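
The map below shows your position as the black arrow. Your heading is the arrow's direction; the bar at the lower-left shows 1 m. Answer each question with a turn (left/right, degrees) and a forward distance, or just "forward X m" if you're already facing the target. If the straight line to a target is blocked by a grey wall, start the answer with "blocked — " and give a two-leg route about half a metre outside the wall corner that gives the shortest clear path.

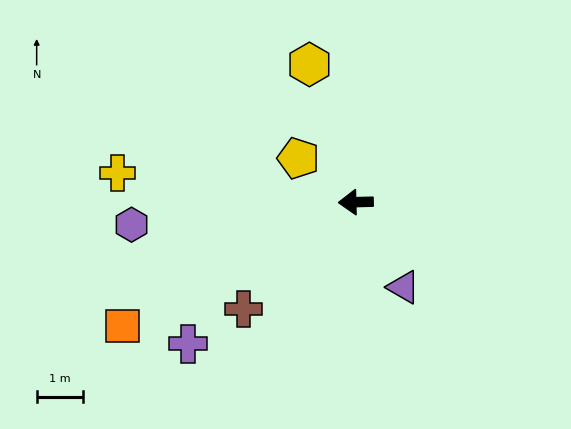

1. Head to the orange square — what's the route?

turn left 27°, forward 5.7 m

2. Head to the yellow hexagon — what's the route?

turn right 73°, forward 3.2 m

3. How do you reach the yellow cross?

turn right 9°, forward 5.2 m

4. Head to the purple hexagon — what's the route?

turn left 4°, forward 4.9 m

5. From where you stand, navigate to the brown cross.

turn left 42°, forward 3.4 m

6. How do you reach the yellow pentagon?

turn right 39°, forward 1.6 m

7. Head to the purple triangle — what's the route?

turn left 118°, forward 2.1 m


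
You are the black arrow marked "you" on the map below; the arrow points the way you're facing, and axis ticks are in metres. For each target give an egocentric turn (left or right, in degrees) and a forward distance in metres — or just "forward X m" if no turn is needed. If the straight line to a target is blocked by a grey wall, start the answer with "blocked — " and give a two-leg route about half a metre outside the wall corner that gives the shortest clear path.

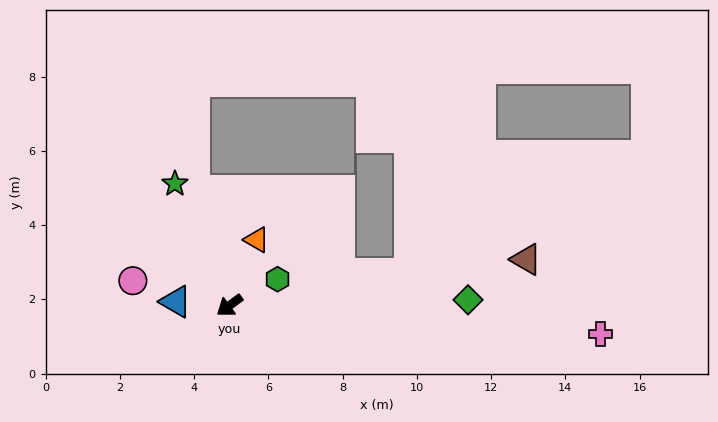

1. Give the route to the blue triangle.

turn right 40°, forward 1.5 m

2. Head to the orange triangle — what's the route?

turn right 149°, forward 1.9 m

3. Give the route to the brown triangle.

turn left 152°, forward 8.1 m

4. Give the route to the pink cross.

turn left 139°, forward 10.0 m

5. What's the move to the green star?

turn right 102°, forward 3.6 m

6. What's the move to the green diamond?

turn left 145°, forward 6.4 m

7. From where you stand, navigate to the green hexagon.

turn left 172°, forward 1.5 m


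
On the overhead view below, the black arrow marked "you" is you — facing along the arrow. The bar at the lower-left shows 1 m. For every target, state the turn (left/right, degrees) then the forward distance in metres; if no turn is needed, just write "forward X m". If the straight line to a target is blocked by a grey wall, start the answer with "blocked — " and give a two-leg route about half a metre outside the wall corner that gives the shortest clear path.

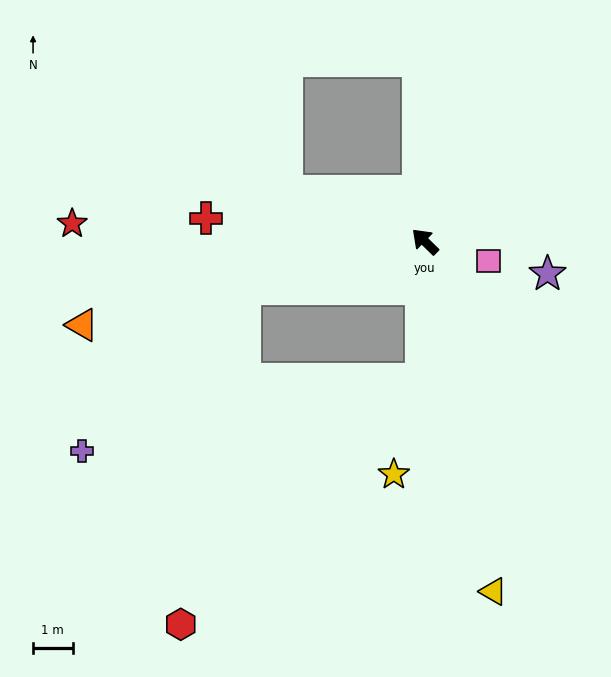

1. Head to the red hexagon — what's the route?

blocked — turn left 133°, forward 3.5 m, then turn right 43°, forward 8.7 m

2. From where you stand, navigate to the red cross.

turn left 38°, forward 5.6 m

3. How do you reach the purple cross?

blocked — turn left 59°, forward 4.7 m, then turn left 30°, forward 5.8 m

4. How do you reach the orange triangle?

turn left 58°, forward 8.9 m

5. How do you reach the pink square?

turn right 153°, forward 1.7 m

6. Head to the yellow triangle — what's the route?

turn left 145°, forward 9.0 m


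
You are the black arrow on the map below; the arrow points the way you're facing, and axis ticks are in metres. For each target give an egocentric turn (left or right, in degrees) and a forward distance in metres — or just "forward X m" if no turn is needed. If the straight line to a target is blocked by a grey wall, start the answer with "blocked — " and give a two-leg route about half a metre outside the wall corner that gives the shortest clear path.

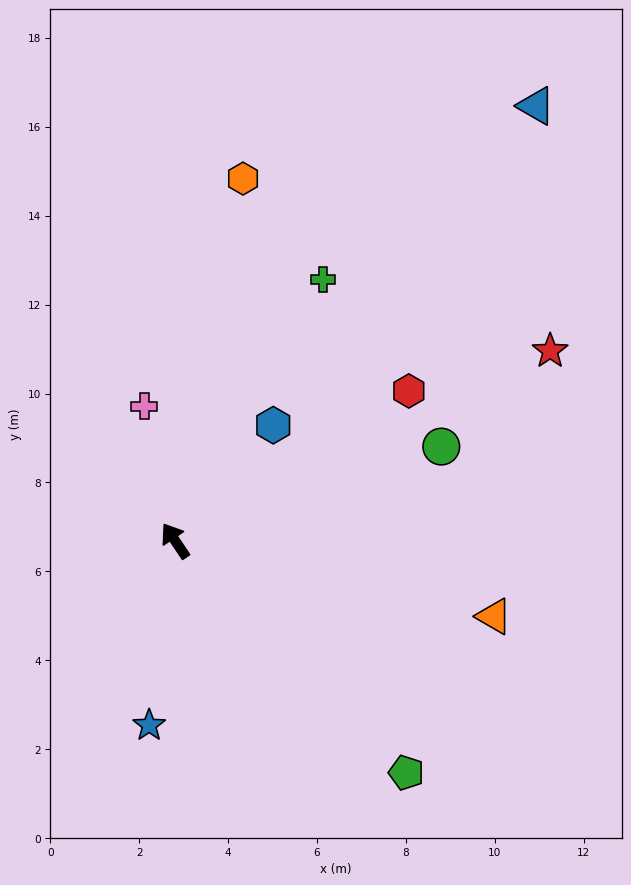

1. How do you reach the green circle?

turn right 104°, forward 6.3 m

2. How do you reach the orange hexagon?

turn right 44°, forward 8.3 m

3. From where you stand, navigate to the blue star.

turn left 138°, forward 4.2 m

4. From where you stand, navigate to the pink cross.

turn right 21°, forward 3.1 m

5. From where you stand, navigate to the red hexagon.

turn right 91°, forward 6.2 m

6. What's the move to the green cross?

turn right 63°, forward 6.7 m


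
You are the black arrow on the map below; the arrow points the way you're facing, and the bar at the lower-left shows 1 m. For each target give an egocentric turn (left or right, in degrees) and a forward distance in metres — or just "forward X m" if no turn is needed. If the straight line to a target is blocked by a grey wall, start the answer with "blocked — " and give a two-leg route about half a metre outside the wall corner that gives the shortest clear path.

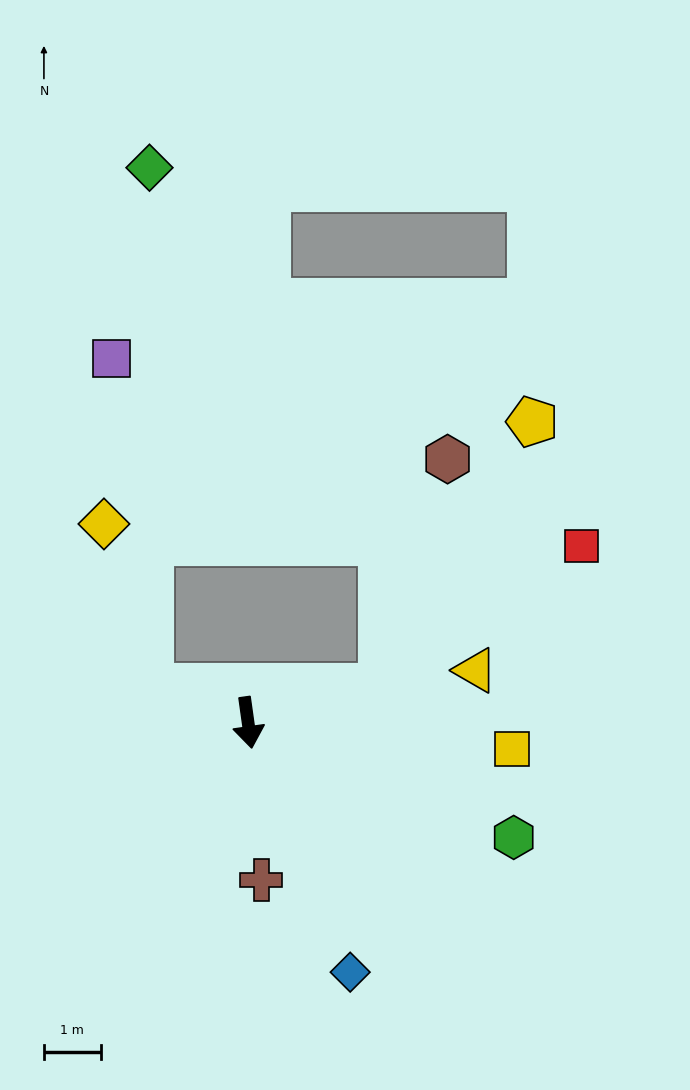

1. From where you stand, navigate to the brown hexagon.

blocked — turn left 97°, forward 2.5 m, then turn left 59°, forward 4.2 m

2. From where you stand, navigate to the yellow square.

turn left 76°, forward 4.7 m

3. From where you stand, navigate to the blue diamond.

turn left 14°, forward 4.8 m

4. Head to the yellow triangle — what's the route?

turn left 95°, forward 4.1 m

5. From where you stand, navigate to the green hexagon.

turn left 59°, forward 5.1 m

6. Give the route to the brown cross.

turn right 3°, forward 2.8 m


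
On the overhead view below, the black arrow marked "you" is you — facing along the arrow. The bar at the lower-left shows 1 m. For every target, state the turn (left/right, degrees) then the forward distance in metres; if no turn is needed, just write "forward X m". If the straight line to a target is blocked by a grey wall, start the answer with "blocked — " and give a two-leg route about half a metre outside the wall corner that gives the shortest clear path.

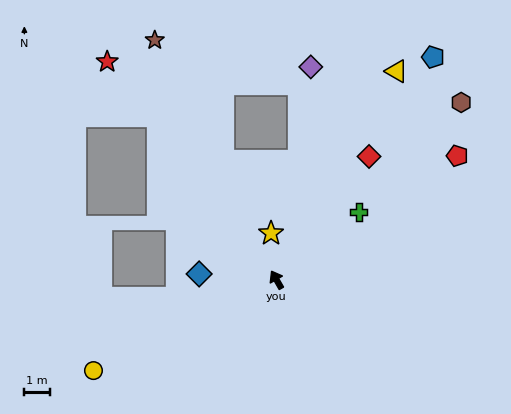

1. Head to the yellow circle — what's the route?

turn left 87°, forward 8.0 m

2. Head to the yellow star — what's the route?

turn right 23°, forward 1.8 m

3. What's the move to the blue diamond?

turn left 56°, forward 3.0 m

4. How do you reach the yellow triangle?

turn right 60°, forward 9.4 m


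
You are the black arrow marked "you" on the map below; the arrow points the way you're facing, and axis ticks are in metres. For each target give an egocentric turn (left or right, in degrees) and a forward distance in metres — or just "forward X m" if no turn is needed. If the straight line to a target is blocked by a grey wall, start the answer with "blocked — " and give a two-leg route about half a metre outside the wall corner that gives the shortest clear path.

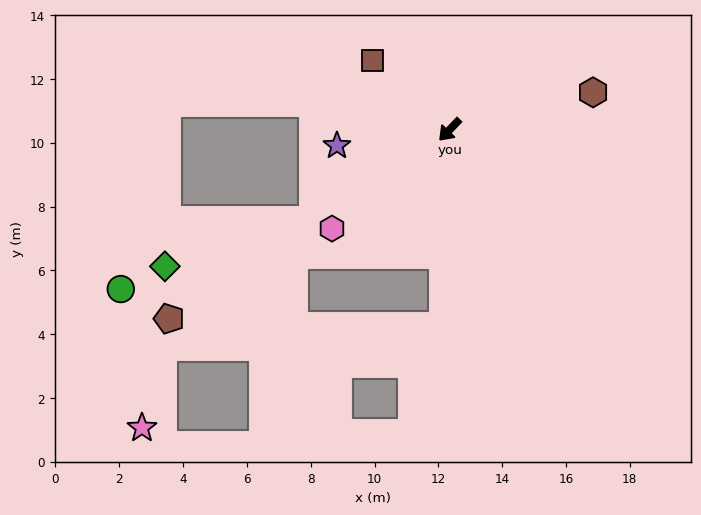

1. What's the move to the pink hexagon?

turn right 6°, forward 4.8 m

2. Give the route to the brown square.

turn right 88°, forward 3.2 m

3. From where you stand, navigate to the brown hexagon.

turn left 148°, forward 4.6 m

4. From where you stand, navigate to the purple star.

turn right 38°, forward 3.6 m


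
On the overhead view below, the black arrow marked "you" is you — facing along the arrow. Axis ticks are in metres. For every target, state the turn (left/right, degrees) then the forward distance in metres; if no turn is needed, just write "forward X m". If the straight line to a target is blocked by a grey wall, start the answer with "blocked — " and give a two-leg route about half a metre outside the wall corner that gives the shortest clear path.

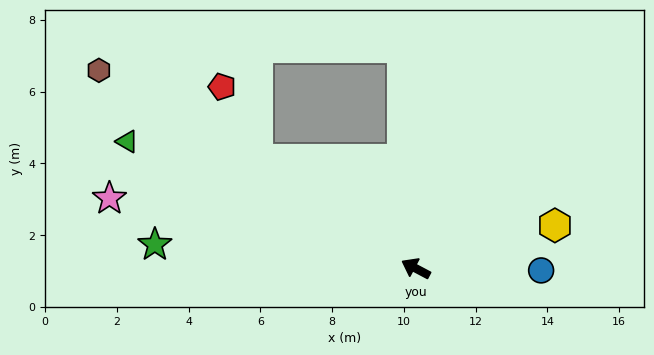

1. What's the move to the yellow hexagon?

turn right 135°, forward 4.1 m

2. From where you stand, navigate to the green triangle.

turn left 4°, forward 8.8 m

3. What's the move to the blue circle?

turn right 153°, forward 3.5 m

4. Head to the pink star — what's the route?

turn left 15°, forward 8.8 m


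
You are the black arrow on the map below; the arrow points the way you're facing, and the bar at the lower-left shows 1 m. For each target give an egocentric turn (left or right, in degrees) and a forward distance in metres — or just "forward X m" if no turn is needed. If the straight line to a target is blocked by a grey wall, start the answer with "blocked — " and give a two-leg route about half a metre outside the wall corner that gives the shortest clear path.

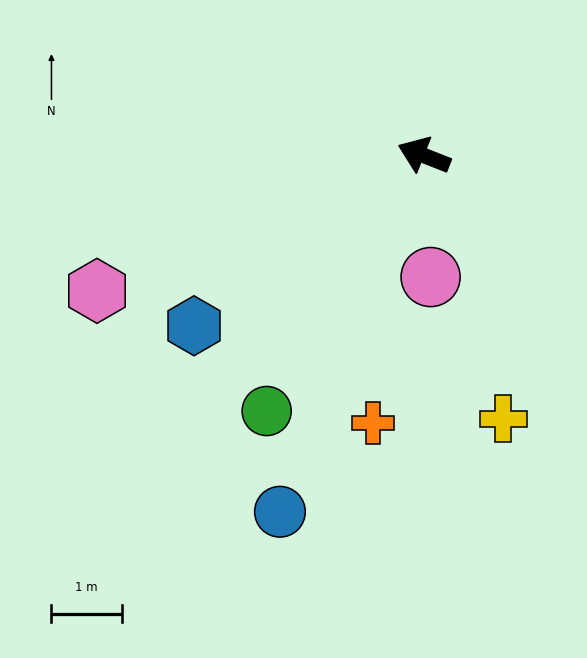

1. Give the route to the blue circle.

turn left 90°, forward 5.5 m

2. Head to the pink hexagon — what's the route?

turn left 44°, forward 5.0 m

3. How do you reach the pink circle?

turn left 115°, forward 1.7 m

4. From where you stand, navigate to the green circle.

turn left 80°, forward 4.3 m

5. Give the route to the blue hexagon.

turn left 58°, forward 4.1 m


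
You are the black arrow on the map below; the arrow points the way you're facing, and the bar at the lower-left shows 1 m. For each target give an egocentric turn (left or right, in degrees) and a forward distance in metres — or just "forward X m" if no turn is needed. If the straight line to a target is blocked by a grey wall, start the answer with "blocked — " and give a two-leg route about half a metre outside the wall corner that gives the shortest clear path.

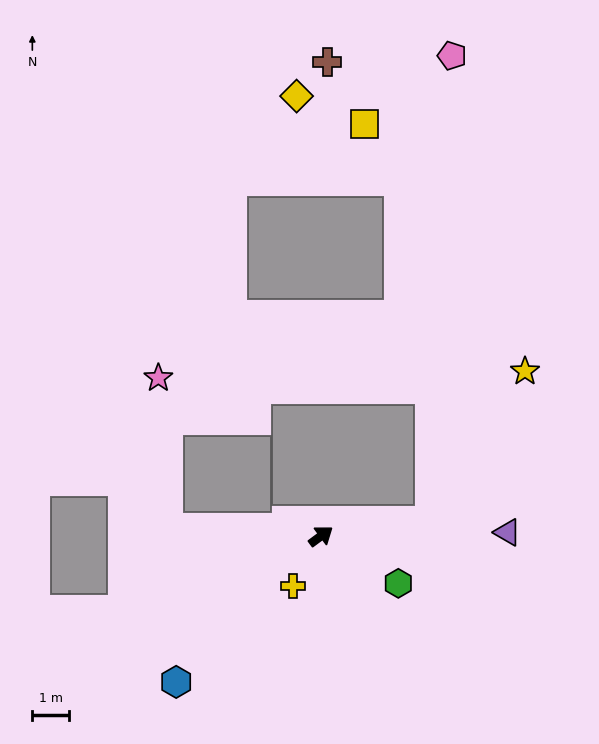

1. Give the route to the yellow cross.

turn right 156°, forward 1.5 m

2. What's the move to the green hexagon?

turn right 68°, forward 2.4 m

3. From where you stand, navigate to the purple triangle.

turn right 35°, forward 5.0 m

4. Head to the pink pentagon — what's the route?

blocked — turn right 29°, forward 3.0 m, then turn left 80°, forward 12.6 m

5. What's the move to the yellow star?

blocked — turn right 29°, forward 3.0 m, then turn left 50°, forward 4.8 m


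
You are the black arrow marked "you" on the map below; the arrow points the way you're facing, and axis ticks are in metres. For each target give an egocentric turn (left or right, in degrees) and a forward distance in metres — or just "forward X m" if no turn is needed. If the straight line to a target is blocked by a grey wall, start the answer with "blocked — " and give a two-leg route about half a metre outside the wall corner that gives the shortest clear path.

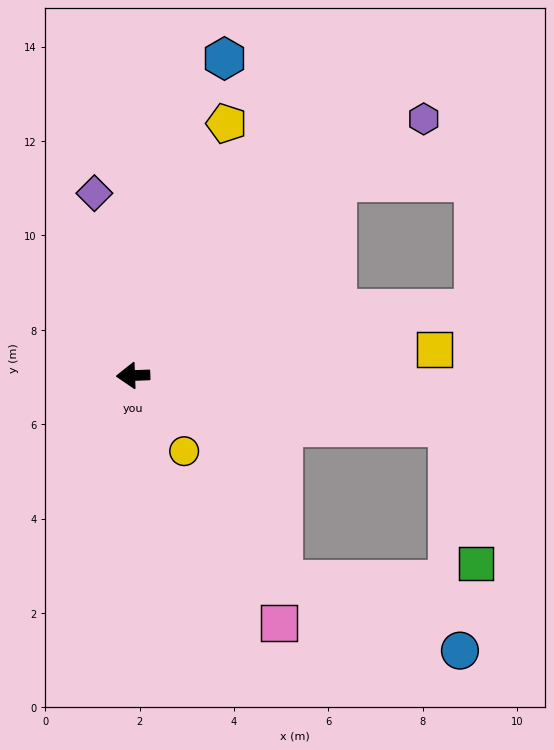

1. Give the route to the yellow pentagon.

turn right 112°, forward 5.7 m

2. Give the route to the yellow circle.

turn left 122°, forward 1.9 m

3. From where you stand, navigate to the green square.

blocked — turn left 169°, forward 6.8 m, then turn right 70°, forward 3.0 m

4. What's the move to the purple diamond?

turn right 80°, forward 3.9 m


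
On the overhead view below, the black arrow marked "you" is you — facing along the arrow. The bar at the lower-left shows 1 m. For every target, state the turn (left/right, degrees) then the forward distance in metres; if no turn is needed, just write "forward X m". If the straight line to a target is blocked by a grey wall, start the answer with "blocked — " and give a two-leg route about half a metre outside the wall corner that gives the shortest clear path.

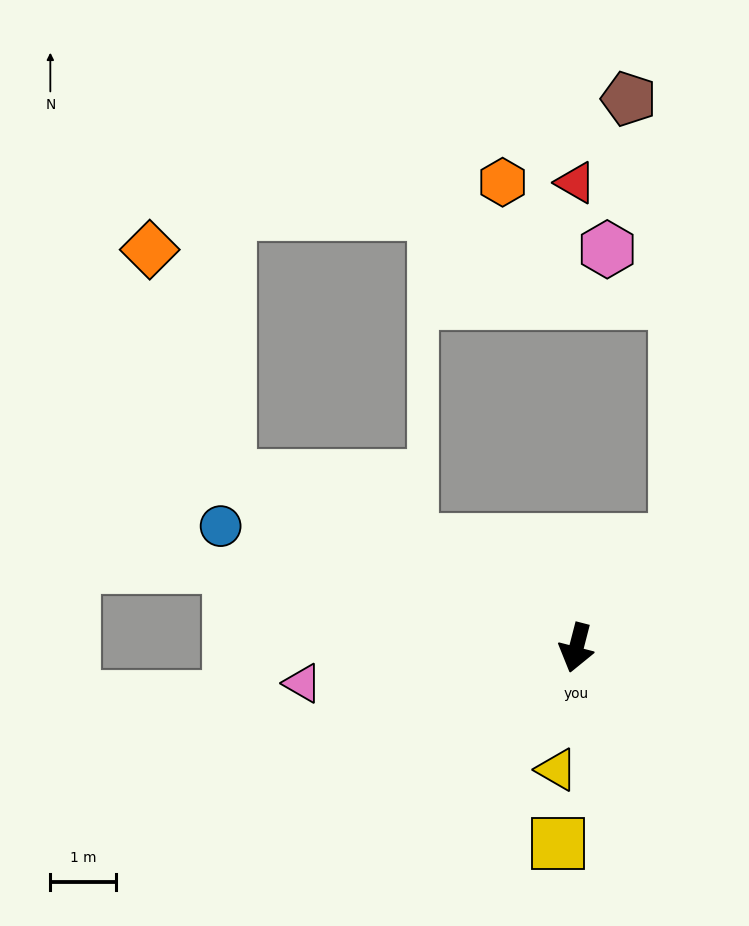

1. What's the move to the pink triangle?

turn right 68°, forward 4.2 m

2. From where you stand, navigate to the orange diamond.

blocked — turn right 102°, forward 5.9 m, then turn right 44°, forward 3.7 m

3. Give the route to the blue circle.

turn right 94°, forward 5.7 m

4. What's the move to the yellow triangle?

turn left 5°, forward 1.9 m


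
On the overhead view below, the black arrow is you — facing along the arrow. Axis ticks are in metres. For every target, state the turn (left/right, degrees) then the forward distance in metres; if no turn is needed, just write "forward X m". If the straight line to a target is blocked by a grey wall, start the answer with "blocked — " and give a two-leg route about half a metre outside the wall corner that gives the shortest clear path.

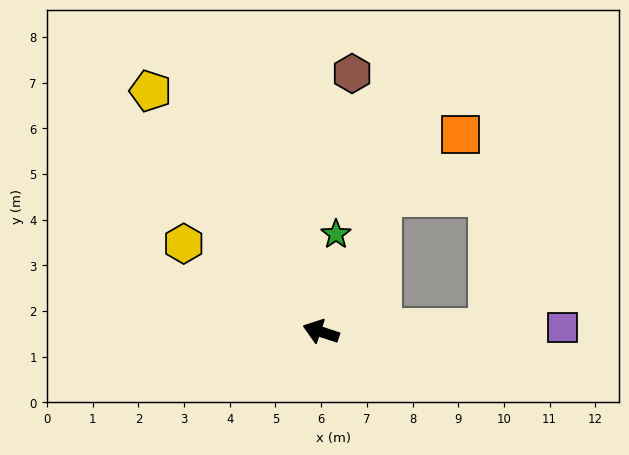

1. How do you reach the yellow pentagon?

turn right 36°, forward 6.5 m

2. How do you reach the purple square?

turn right 161°, forward 5.3 m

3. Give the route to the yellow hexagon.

turn right 14°, forward 3.6 m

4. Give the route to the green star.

turn right 80°, forward 2.2 m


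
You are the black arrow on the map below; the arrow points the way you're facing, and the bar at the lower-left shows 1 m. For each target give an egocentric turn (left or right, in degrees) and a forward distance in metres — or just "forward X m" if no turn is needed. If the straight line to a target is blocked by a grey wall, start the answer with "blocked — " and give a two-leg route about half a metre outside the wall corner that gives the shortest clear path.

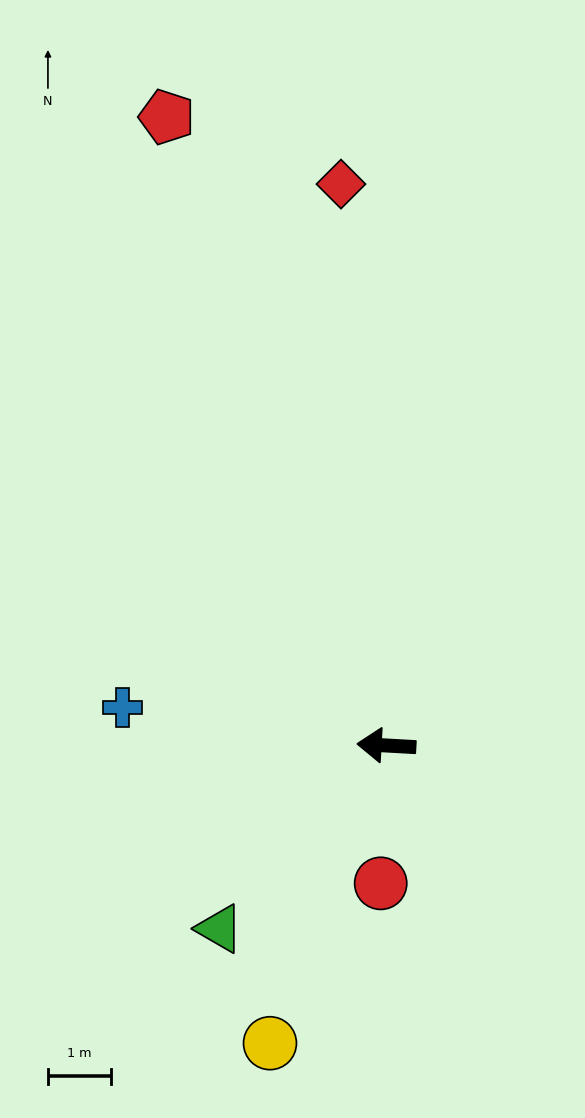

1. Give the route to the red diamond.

turn right 82°, forward 8.9 m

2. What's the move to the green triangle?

turn left 51°, forward 3.9 m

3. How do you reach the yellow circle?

turn left 72°, forward 5.1 m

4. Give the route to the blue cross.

turn right 5°, forward 4.2 m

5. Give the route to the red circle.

turn left 91°, forward 2.2 m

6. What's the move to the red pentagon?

turn right 68°, forward 10.6 m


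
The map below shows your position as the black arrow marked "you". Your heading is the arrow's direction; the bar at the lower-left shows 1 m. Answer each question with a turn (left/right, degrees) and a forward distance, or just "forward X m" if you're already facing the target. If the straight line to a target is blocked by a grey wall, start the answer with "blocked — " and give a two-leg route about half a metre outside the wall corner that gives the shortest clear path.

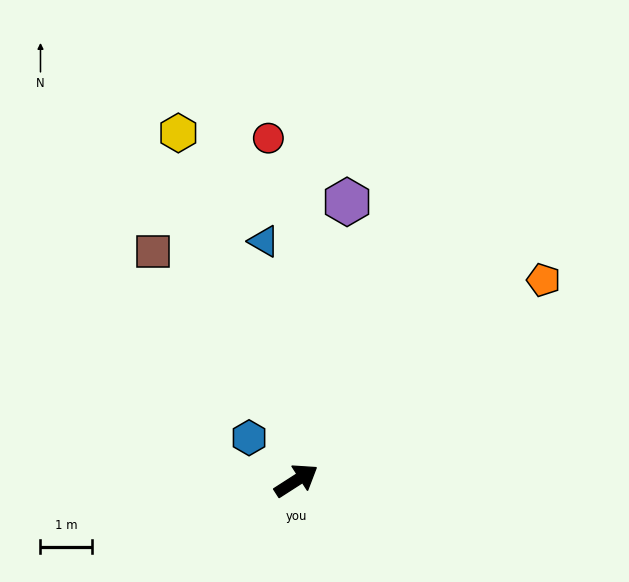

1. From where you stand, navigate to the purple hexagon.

turn left 47°, forward 5.4 m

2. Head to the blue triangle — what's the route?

turn left 65°, forward 4.6 m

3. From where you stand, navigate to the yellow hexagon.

turn left 76°, forward 7.1 m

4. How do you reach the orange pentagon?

turn left 6°, forward 6.1 m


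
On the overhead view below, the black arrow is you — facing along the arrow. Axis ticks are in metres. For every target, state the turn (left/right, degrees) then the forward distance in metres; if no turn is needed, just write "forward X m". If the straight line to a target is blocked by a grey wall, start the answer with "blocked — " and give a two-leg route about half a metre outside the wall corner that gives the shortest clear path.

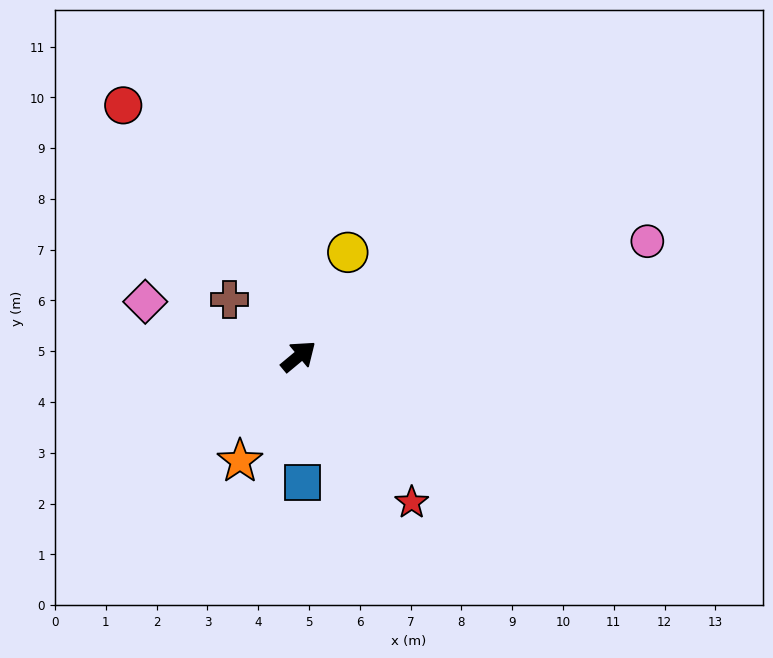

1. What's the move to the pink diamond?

turn left 121°, forward 3.2 m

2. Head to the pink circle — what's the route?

turn right 21°, forward 7.2 m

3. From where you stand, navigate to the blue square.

turn right 128°, forward 2.5 m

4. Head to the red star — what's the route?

turn right 92°, forward 3.6 m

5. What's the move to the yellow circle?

turn left 25°, forward 2.3 m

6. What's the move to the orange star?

turn right 159°, forward 2.4 m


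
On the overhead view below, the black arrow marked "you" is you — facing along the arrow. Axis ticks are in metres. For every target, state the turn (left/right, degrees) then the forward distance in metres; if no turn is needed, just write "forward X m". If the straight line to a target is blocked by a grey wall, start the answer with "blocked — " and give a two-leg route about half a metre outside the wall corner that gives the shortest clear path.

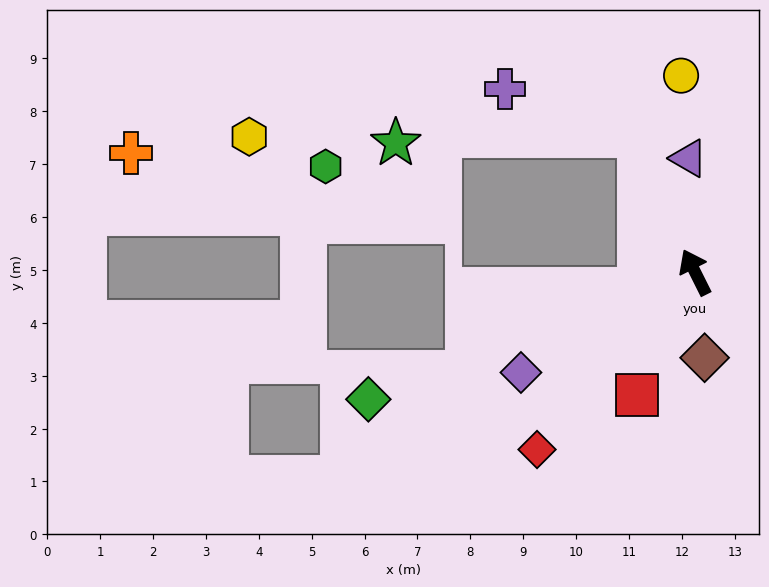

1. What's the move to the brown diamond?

turn left 160°, forward 1.6 m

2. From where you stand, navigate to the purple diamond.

turn left 93°, forward 3.8 m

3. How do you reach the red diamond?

turn left 112°, forward 4.5 m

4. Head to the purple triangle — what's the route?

turn right 23°, forward 2.2 m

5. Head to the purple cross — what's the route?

blocked — turn right 5°, forward 2.8 m, then turn left 49°, forward 2.7 m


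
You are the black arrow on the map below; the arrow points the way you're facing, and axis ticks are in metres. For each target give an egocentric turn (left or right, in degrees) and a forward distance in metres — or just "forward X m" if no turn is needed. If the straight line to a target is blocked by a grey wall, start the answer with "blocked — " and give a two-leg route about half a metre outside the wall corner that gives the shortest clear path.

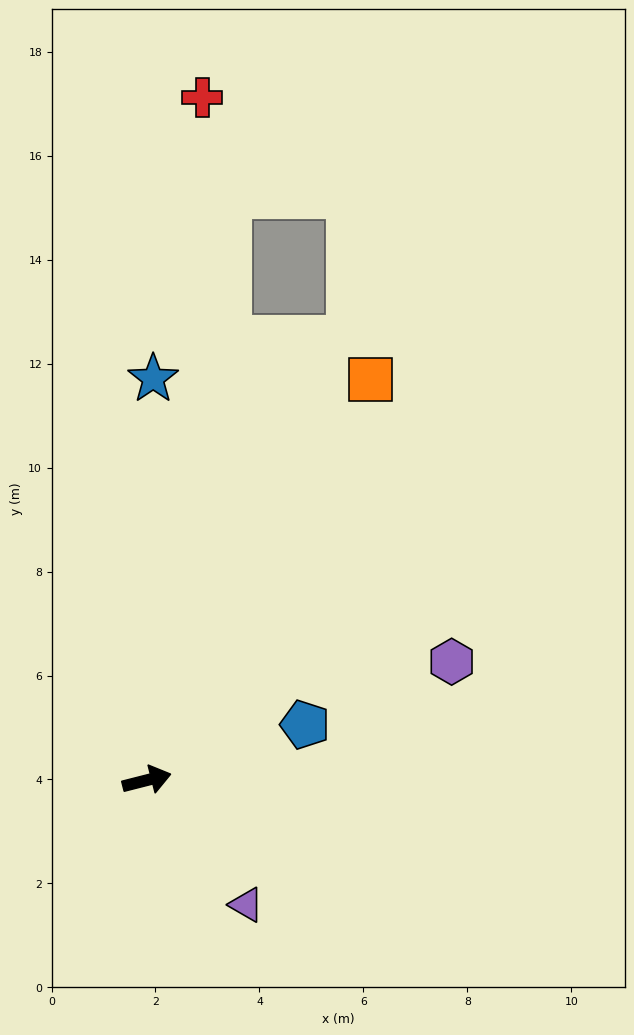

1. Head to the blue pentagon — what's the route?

turn left 5°, forward 3.2 m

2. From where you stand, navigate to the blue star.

turn left 75°, forward 7.7 m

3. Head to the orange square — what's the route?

turn left 47°, forward 8.8 m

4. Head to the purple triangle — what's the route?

turn right 66°, forward 3.1 m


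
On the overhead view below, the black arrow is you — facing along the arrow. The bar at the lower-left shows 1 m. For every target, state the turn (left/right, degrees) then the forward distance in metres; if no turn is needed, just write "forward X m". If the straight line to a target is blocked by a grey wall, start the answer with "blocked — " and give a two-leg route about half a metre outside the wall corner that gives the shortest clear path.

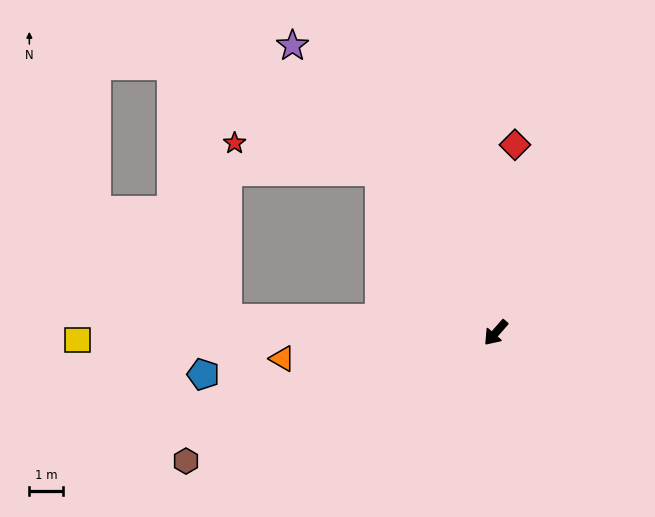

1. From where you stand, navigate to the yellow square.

turn right 48°, forward 12.5 m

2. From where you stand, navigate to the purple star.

turn right 103°, forward 10.5 m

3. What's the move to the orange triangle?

turn right 42°, forward 6.4 m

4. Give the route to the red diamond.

turn right 145°, forward 5.7 m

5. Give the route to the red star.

blocked — turn right 103°, forward 5.9 m, then turn left 43°, forward 4.4 m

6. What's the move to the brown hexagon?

turn right 26°, forward 10.0 m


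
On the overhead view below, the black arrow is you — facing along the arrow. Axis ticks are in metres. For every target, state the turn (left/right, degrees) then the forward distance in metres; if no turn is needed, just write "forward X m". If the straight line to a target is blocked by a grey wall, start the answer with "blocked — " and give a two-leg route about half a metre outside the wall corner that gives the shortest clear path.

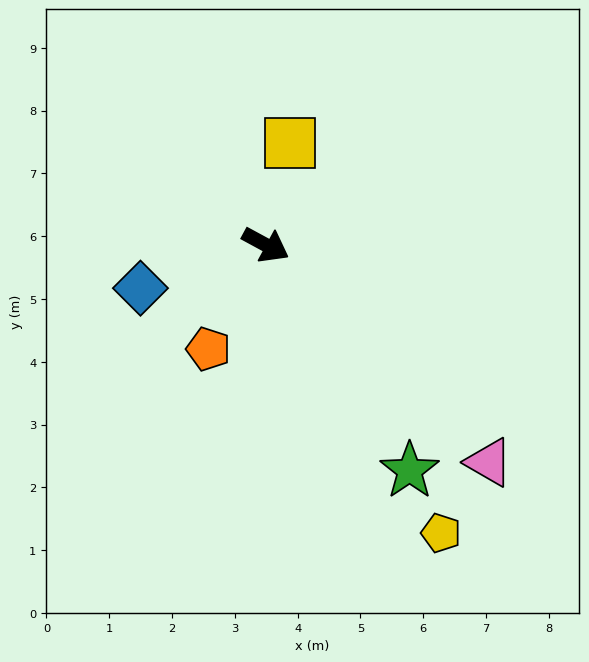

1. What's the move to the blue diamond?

turn right 132°, forward 2.1 m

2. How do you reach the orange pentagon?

turn right 90°, forward 1.9 m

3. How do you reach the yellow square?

turn left 105°, forward 1.7 m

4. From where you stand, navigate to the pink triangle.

turn right 16°, forward 5.0 m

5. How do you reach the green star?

turn right 29°, forward 4.3 m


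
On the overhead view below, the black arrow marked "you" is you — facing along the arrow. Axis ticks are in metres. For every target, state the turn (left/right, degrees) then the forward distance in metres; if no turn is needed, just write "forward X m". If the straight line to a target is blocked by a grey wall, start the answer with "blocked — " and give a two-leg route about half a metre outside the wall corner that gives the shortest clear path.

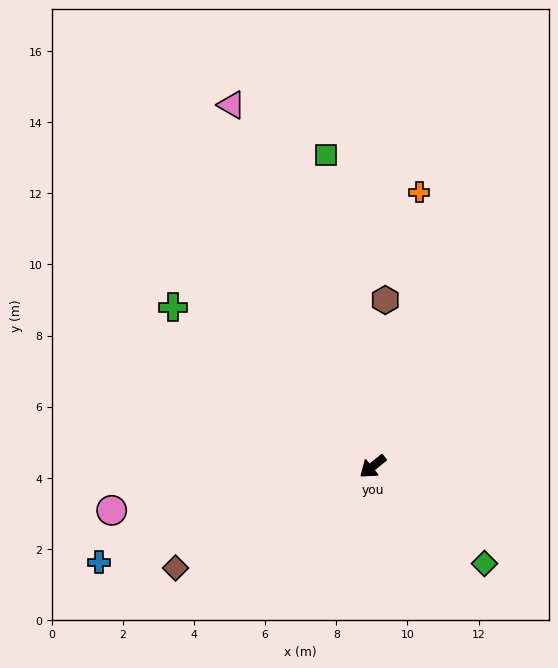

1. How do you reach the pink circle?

turn right 29°, forward 7.4 m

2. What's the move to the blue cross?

turn right 20°, forward 8.1 m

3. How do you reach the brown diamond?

turn right 12°, forward 6.2 m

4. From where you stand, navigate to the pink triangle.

turn right 108°, forward 10.9 m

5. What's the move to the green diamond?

turn left 100°, forward 4.2 m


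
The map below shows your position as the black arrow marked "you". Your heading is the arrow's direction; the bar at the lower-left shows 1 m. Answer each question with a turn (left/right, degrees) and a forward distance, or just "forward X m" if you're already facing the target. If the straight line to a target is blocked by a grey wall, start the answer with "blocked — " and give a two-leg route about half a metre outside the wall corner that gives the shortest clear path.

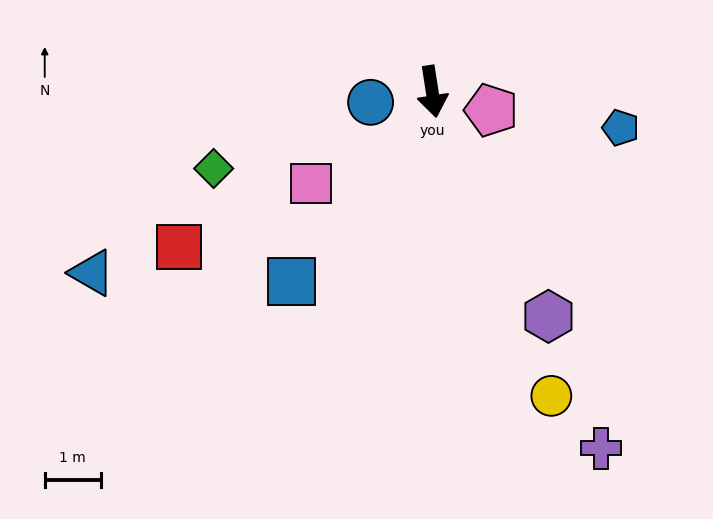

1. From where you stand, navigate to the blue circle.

turn right 89°, forward 1.1 m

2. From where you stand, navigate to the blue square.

turn right 45°, forward 4.2 m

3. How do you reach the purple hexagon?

turn left 19°, forward 4.5 m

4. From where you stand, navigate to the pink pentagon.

turn left 64°, forward 1.1 m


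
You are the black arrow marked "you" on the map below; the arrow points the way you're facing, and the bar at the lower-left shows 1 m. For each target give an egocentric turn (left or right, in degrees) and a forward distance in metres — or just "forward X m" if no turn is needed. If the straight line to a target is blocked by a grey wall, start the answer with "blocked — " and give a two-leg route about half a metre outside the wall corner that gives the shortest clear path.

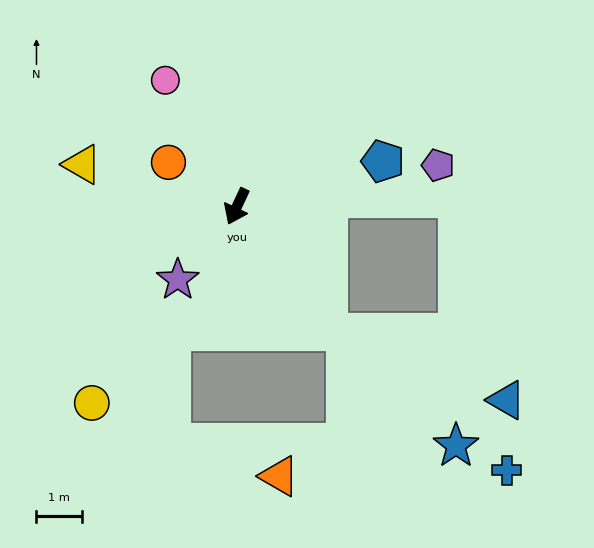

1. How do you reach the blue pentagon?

turn left 132°, forward 3.4 m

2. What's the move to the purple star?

turn right 14°, forward 2.1 m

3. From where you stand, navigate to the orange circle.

turn right 98°, forward 1.8 m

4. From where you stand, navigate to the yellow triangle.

turn right 80°, forward 3.5 m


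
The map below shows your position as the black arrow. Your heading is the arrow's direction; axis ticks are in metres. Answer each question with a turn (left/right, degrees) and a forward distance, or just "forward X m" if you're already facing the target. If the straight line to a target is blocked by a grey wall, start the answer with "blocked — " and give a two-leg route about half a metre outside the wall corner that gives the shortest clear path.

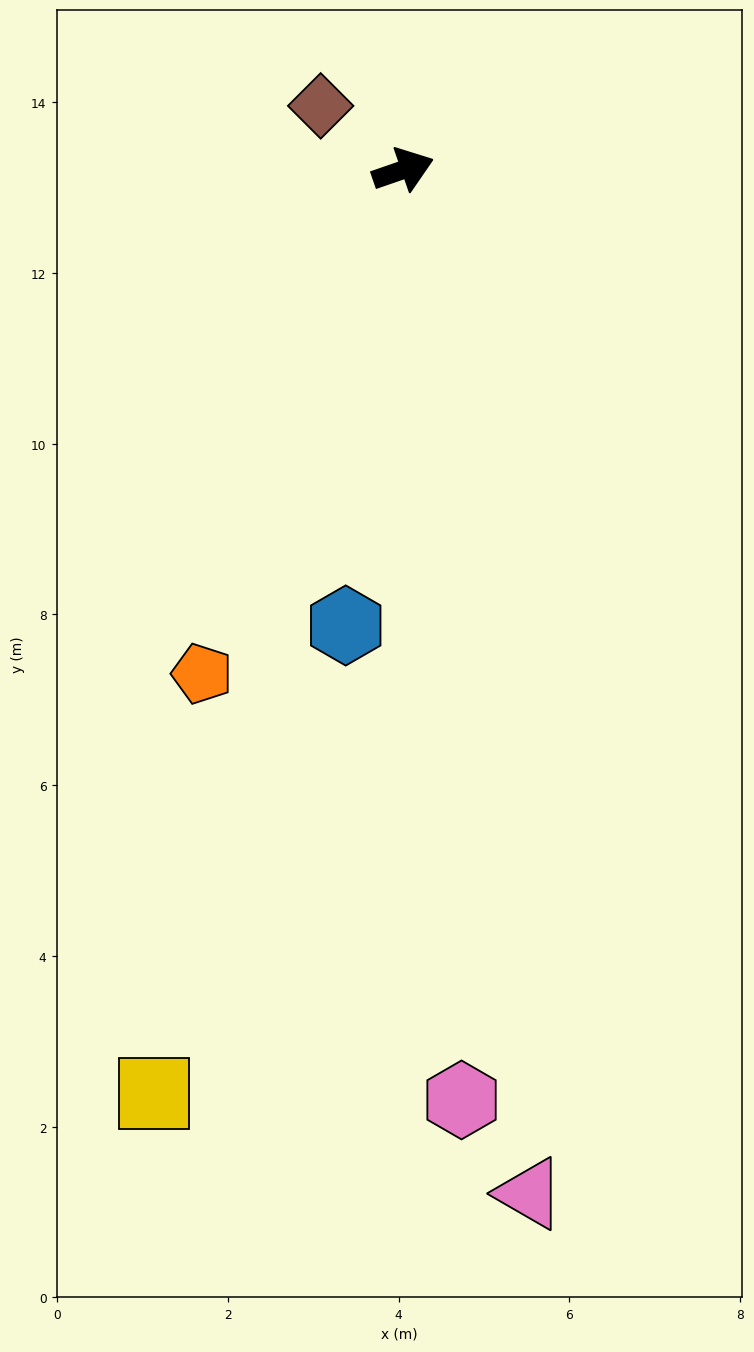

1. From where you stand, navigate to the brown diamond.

turn left 123°, forward 1.2 m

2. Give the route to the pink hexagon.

turn right 105°, forward 10.9 m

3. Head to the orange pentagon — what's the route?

turn right 131°, forward 6.4 m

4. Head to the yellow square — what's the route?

turn right 124°, forward 11.2 m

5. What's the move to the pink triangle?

turn right 102°, forward 12.1 m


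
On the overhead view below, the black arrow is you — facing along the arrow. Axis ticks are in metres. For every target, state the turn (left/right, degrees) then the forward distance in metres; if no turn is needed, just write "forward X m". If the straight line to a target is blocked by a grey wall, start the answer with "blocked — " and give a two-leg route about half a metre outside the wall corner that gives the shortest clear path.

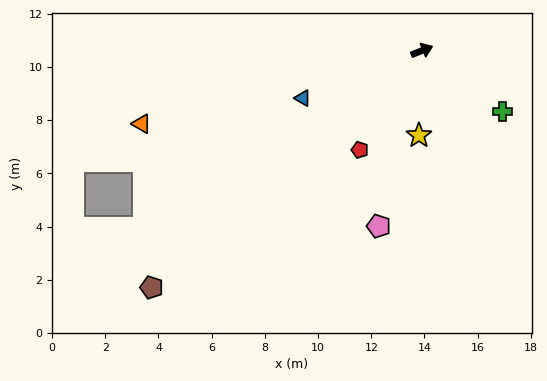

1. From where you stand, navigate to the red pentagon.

turn right 144°, forward 4.4 m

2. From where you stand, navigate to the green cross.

turn right 59°, forward 3.8 m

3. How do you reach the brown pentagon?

turn right 161°, forward 13.5 m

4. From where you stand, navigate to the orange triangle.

turn left 173°, forward 10.9 m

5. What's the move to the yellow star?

turn right 114°, forward 3.2 m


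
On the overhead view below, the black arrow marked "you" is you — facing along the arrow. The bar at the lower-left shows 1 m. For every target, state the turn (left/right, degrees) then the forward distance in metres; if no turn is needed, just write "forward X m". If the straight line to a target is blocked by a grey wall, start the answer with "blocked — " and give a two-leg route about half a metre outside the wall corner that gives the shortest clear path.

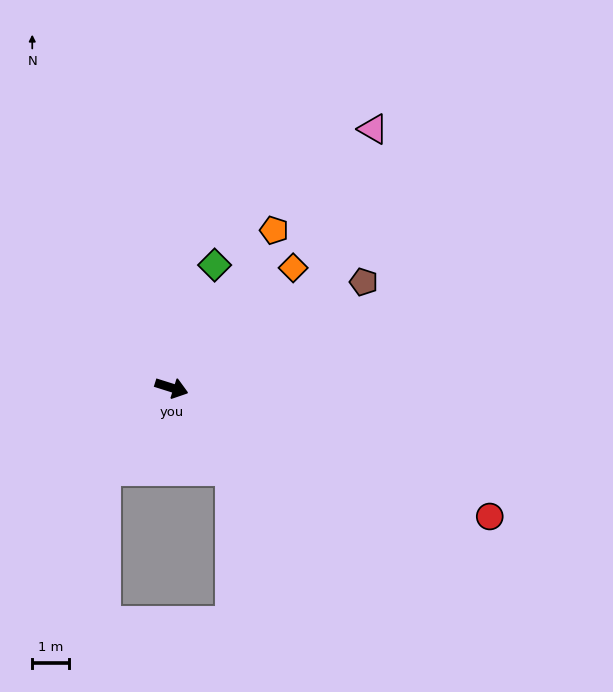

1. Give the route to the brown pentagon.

turn left 46°, forward 6.0 m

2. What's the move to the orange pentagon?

turn left 74°, forward 5.2 m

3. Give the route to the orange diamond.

turn left 62°, forward 4.7 m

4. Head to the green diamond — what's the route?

turn left 88°, forward 3.6 m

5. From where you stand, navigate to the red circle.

turn right 5°, forward 9.5 m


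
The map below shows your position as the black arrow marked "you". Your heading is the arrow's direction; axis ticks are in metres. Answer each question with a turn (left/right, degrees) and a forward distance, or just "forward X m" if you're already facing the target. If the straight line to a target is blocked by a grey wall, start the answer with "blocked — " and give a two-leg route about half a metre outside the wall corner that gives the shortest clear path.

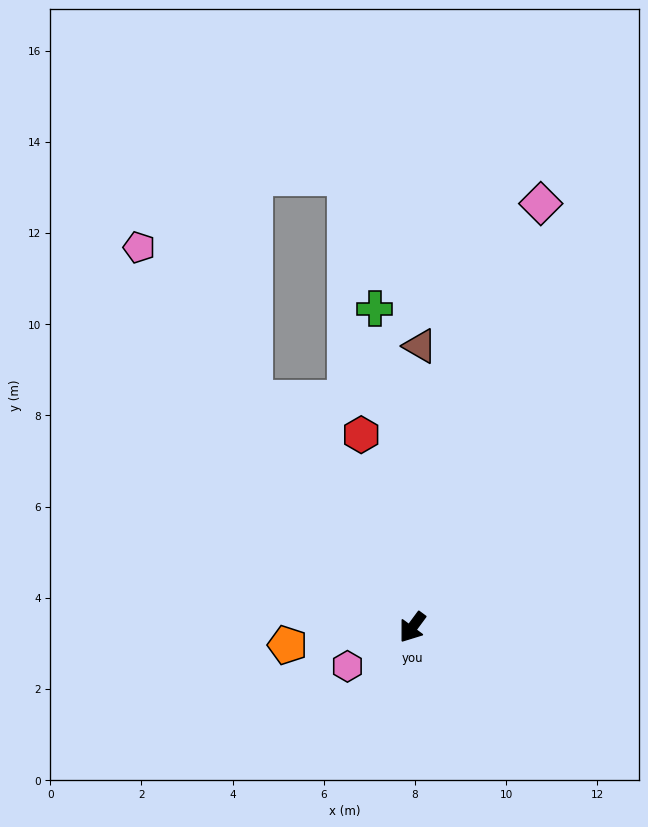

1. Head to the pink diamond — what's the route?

turn right 160°, forward 9.7 m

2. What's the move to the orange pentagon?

turn right 45°, forward 2.8 m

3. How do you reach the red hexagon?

turn right 129°, forward 4.4 m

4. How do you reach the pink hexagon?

turn right 23°, forward 1.7 m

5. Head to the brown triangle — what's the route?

turn right 145°, forward 6.2 m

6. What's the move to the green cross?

turn right 137°, forward 7.0 m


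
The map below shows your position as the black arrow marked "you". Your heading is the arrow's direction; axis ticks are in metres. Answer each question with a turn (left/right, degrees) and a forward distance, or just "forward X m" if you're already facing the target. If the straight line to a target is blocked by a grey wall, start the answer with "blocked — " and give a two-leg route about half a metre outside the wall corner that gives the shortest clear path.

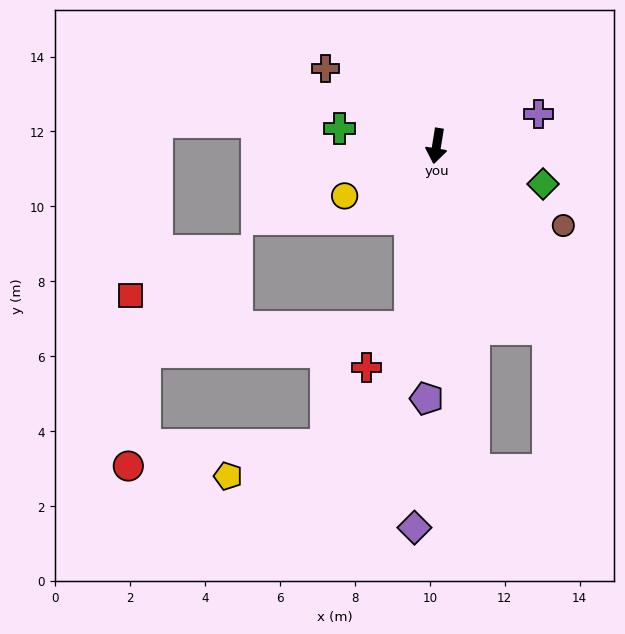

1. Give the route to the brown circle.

turn left 67°, forward 4.0 m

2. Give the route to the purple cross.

turn left 117°, forward 2.9 m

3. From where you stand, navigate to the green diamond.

turn left 80°, forward 3.0 m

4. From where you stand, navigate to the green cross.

turn right 91°, forward 2.6 m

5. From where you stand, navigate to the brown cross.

turn right 116°, forward 3.6 m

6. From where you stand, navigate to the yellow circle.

turn right 52°, forward 2.8 m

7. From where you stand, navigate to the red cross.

blocked — forward 4.9 m, then turn right 38°, forward 1.6 m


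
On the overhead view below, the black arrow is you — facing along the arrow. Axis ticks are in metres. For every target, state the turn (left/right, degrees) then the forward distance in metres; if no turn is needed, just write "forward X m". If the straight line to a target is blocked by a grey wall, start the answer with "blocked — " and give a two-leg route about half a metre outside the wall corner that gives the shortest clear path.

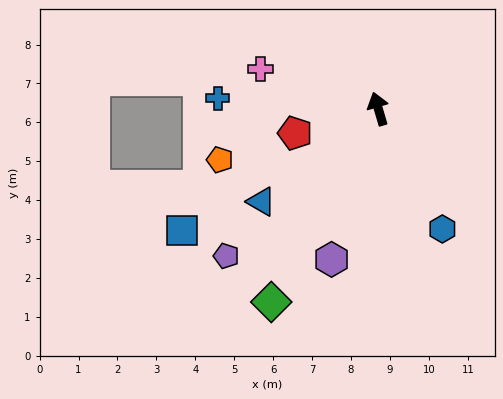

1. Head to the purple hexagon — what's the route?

turn left 146°, forward 4.1 m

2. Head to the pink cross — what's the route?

turn left 55°, forward 3.2 m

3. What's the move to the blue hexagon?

turn right 168°, forward 3.5 m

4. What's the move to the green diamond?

turn left 135°, forward 5.7 m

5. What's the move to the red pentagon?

turn left 90°, forward 2.2 m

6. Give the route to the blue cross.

turn left 70°, forward 4.1 m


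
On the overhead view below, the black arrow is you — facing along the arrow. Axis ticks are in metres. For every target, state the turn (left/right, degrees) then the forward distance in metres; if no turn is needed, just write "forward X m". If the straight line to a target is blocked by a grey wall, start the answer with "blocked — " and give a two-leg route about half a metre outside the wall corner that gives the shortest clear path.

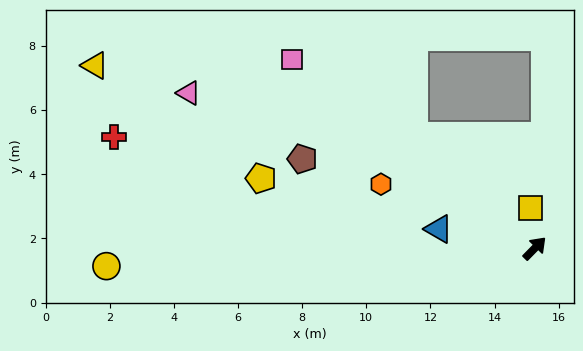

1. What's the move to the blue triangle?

turn left 123°, forward 3.1 m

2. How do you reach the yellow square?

turn left 50°, forward 1.3 m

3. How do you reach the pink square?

turn left 97°, forward 9.6 m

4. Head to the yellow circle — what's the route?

turn left 137°, forward 13.4 m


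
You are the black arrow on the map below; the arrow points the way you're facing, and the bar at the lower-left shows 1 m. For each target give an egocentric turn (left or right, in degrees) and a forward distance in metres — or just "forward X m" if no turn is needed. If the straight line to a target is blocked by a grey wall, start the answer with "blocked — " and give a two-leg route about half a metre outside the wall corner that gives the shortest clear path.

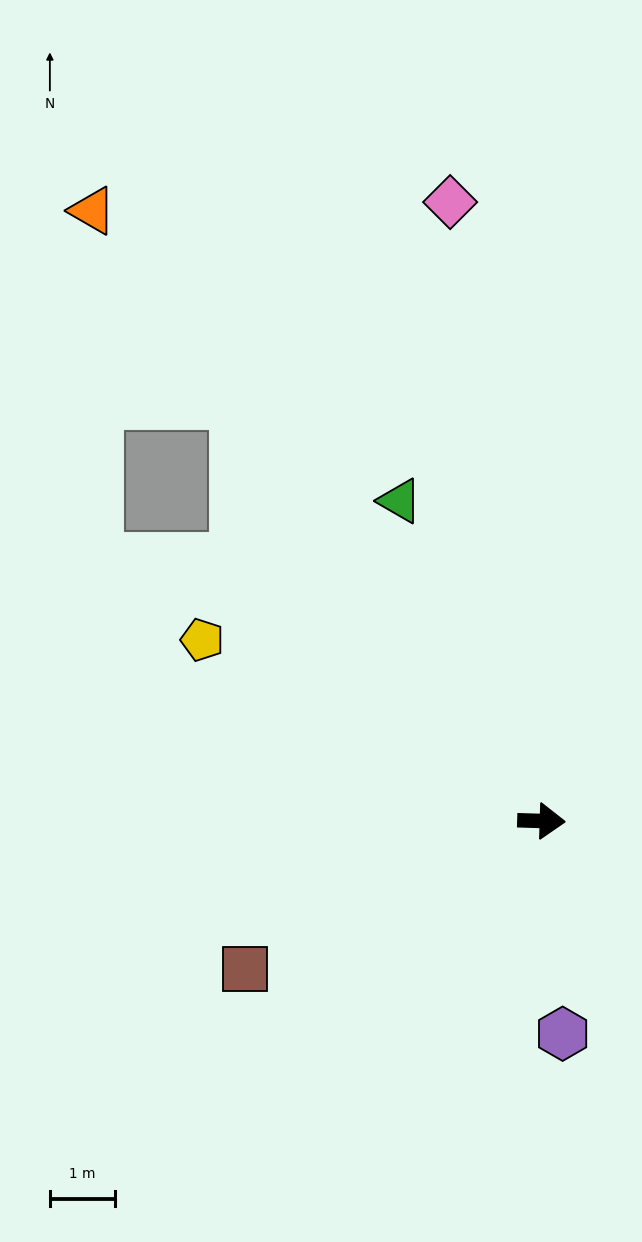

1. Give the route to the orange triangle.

turn left 128°, forward 11.7 m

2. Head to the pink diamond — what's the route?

turn left 100°, forward 9.6 m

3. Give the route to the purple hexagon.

turn right 83°, forward 3.3 m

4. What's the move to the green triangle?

turn left 116°, forward 5.4 m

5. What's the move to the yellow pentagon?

turn left 154°, forward 5.9 m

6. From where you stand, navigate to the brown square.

turn right 152°, forward 5.1 m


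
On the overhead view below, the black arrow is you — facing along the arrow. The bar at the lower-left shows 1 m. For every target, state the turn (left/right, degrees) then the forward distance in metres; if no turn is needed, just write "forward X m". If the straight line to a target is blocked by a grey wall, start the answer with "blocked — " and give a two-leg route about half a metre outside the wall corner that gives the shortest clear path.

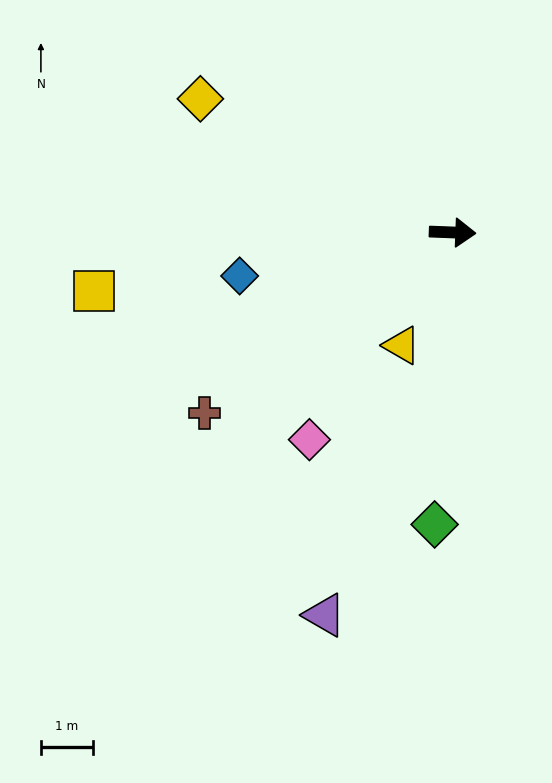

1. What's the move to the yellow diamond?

turn left 154°, forward 5.5 m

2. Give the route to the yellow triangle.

turn right 112°, forward 2.4 m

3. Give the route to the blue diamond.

turn right 166°, forward 4.2 m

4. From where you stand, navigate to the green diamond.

turn right 91°, forward 5.6 m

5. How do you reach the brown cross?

turn right 142°, forward 5.9 m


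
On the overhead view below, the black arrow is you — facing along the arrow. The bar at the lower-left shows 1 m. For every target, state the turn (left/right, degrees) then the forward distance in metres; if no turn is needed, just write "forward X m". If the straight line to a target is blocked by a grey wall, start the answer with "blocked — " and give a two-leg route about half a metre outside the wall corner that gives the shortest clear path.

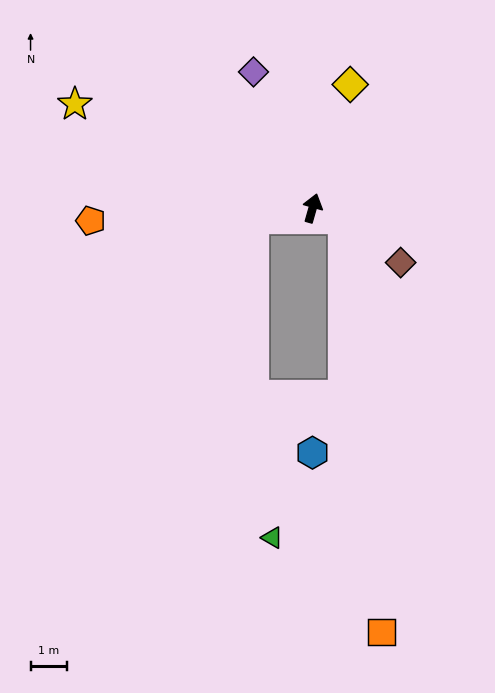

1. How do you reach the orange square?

blocked — turn right 94°, forward 0.9 m, then turn right 65°, forward 11.5 m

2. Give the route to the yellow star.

turn left 82°, forward 7.2 m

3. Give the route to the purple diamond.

turn left 39°, forward 4.1 m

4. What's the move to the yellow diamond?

forward 3.6 m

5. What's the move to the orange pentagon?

turn left 109°, forward 6.1 m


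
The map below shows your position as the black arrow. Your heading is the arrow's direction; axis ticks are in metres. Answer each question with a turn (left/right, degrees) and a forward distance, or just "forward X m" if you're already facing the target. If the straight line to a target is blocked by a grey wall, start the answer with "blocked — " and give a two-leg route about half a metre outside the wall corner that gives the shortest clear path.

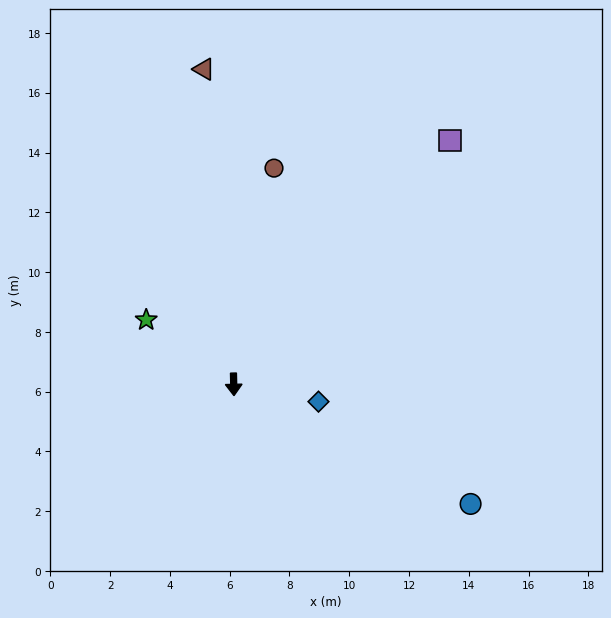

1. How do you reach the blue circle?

turn left 62°, forward 8.9 m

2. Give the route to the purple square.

turn left 137°, forward 10.9 m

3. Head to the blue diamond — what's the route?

turn left 77°, forward 2.9 m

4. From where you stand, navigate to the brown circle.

turn left 168°, forward 7.4 m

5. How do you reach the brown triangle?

turn right 176°, forward 10.6 m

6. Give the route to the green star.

turn right 128°, forward 3.6 m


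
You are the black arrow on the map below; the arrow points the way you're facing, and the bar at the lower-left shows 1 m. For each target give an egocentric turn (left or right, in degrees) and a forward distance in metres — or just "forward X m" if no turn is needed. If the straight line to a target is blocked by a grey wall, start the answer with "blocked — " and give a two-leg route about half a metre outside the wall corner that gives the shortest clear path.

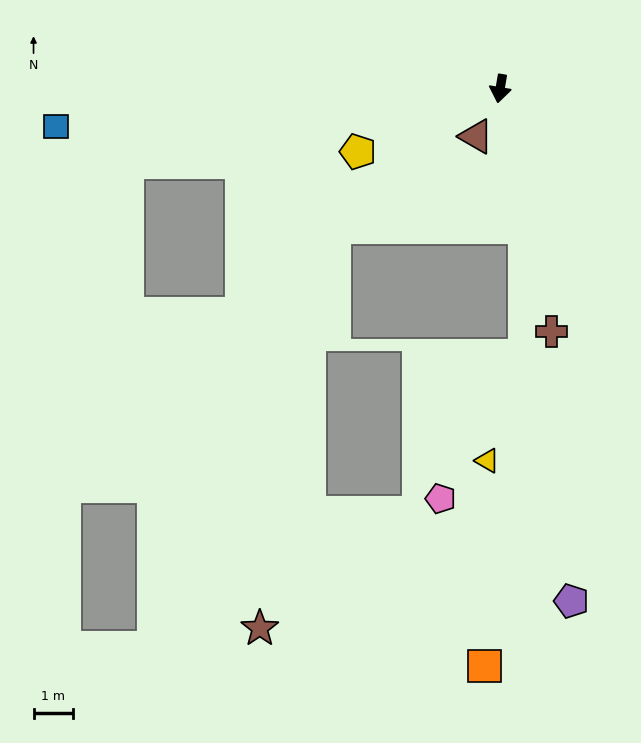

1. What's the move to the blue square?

turn right 75°, forward 11.4 m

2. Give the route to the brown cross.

turn left 22°, forward 6.3 m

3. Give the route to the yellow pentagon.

turn right 56°, forward 4.0 m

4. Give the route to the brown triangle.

turn right 17°, forward 1.4 m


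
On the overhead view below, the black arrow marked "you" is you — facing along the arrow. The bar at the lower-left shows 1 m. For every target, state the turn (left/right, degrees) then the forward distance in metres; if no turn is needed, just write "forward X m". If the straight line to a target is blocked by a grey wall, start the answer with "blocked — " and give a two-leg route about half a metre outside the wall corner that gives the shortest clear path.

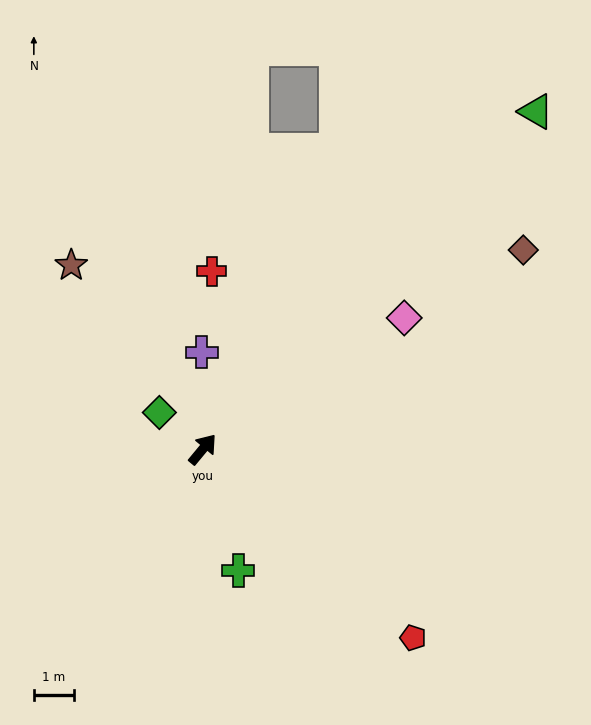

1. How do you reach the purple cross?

turn left 40°, forward 2.4 m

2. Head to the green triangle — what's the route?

turn right 5°, forward 11.8 m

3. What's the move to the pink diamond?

turn right 17°, forward 6.0 m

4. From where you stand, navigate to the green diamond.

turn left 89°, forward 1.4 m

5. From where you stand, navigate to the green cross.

turn right 124°, forward 3.1 m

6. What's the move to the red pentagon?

turn right 92°, forward 7.0 m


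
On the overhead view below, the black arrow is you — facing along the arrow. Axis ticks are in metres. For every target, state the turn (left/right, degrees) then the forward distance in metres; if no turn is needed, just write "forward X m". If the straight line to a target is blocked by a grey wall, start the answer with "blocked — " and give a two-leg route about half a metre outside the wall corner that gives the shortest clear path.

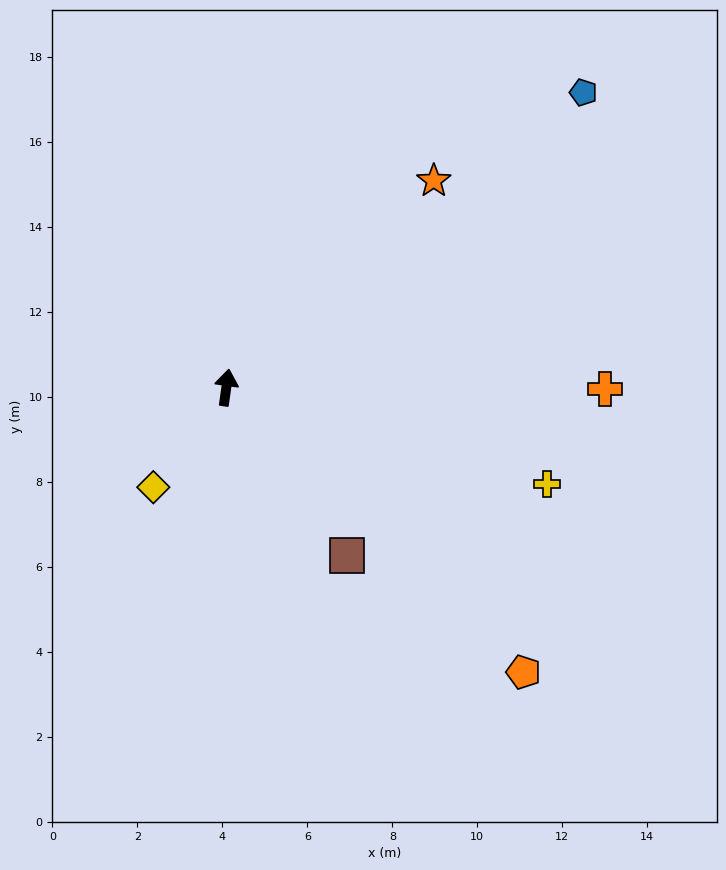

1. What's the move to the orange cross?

turn right 82°, forward 8.9 m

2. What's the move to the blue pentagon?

turn right 42°, forward 10.9 m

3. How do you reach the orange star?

turn right 37°, forward 6.9 m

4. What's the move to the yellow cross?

turn right 99°, forward 7.9 m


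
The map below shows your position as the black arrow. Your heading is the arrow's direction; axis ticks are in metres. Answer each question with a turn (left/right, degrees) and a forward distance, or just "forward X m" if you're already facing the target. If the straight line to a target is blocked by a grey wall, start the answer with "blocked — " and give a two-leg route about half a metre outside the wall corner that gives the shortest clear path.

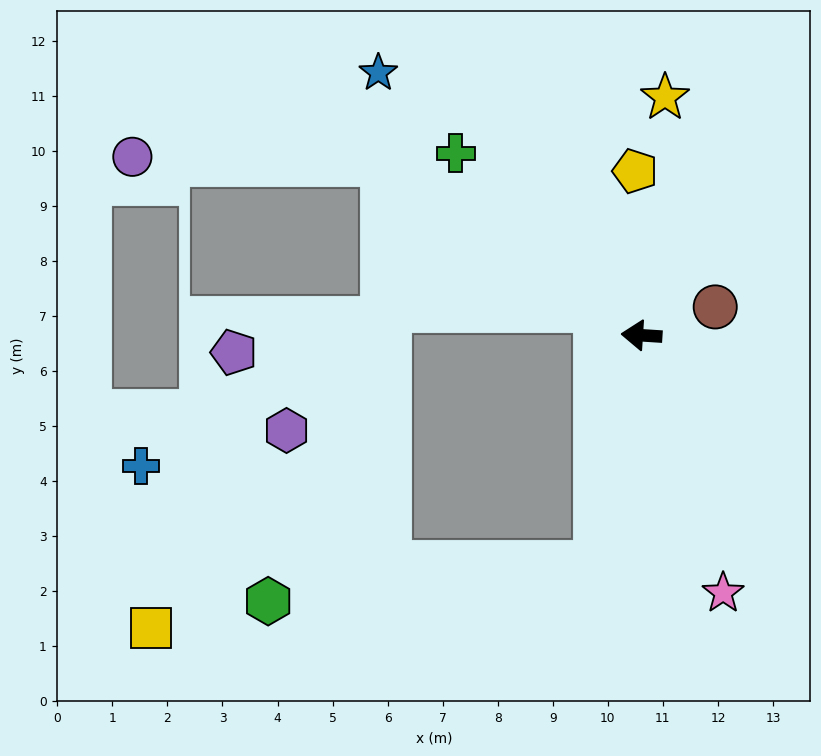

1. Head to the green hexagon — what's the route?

blocked — turn left 83°, forward 4.2 m, then turn right 73°, forward 6.0 m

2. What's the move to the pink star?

turn left 111°, forward 4.9 m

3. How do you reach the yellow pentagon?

turn right 84°, forward 3.0 m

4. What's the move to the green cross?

turn right 41°, forward 4.7 m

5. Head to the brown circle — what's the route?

turn right 155°, forward 1.4 m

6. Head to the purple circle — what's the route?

blocked — turn right 30°, forward 5.6 m, then turn left 32°, forward 4.6 m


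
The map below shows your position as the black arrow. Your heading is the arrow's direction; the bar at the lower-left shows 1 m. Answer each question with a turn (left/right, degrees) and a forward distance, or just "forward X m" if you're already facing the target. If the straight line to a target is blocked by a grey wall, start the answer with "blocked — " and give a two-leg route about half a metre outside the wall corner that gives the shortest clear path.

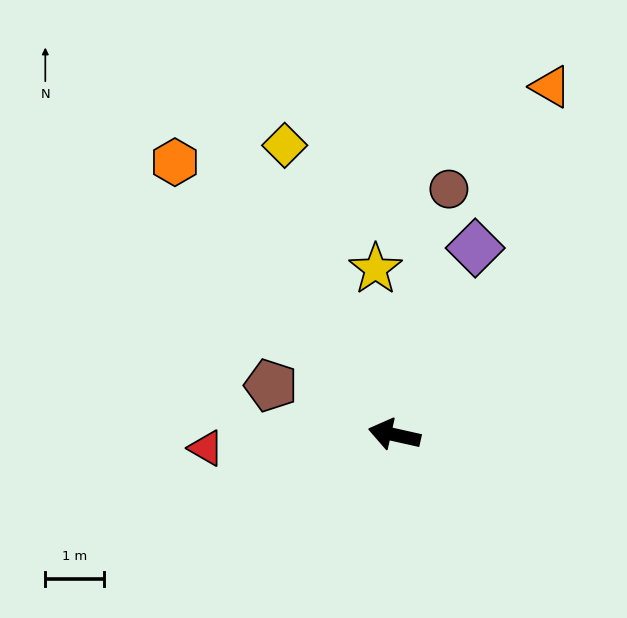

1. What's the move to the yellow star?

turn right 71°, forward 2.9 m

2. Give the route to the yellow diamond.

turn right 57°, forward 5.3 m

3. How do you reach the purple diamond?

turn right 101°, forward 3.5 m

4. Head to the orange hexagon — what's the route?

turn right 39°, forward 6.0 m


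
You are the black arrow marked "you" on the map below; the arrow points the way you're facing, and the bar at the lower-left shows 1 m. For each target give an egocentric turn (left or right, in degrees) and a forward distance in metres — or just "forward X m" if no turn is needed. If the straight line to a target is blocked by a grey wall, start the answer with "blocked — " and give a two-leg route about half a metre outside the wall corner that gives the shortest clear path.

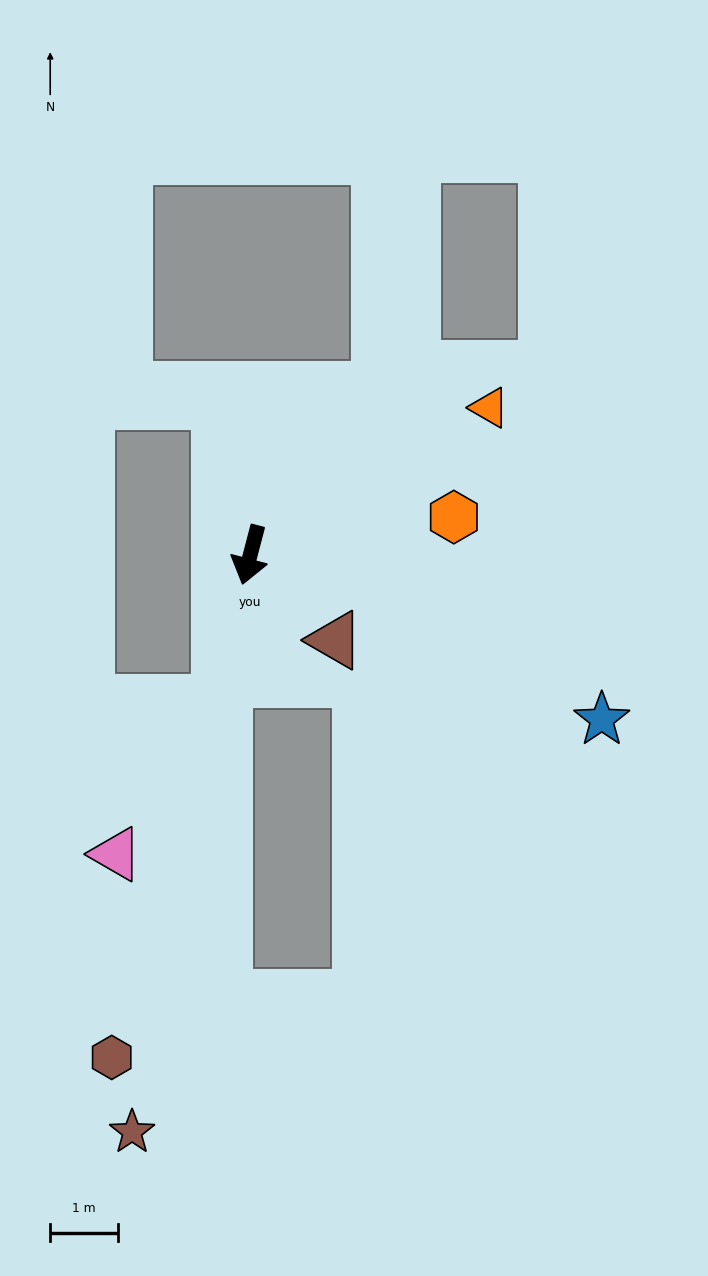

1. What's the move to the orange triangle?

turn left 136°, forward 4.2 m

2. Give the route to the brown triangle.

turn left 60°, forward 1.8 m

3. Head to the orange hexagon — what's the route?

turn left 115°, forward 3.1 m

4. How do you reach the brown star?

turn left 3°, forward 8.8 m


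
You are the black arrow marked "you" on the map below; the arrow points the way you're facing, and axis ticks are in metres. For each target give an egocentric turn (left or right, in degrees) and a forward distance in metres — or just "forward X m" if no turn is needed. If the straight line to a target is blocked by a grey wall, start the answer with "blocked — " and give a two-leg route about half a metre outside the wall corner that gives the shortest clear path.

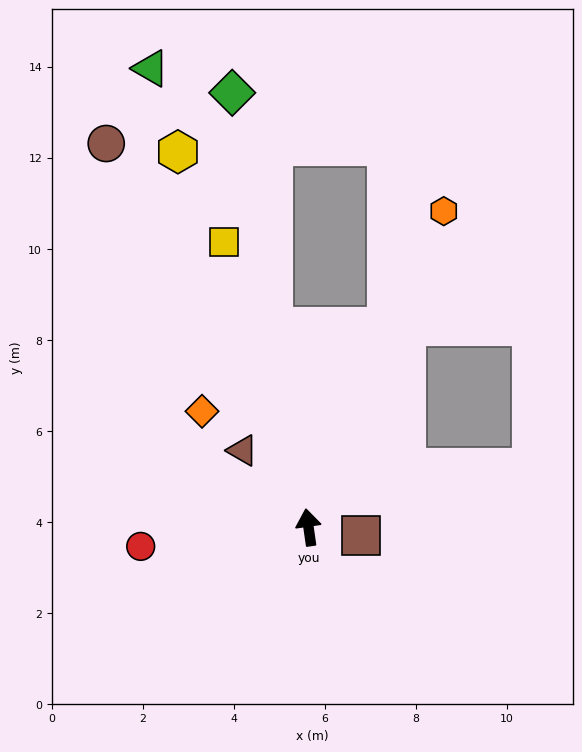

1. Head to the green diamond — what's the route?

forward 9.7 m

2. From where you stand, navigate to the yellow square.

turn left 8°, forward 6.5 m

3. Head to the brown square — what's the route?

turn right 107°, forward 1.2 m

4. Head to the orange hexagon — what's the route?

turn right 31°, forward 7.6 m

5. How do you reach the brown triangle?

turn left 33°, forward 2.2 m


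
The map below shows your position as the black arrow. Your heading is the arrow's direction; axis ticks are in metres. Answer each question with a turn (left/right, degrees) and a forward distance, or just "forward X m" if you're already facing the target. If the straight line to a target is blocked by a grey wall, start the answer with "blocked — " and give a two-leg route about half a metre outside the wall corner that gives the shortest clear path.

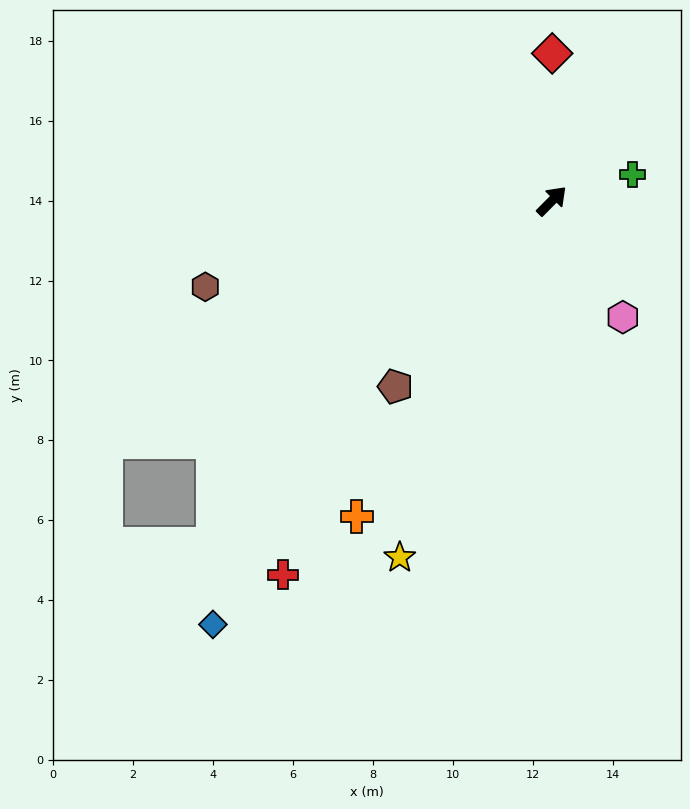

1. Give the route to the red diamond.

turn left 45°, forward 3.7 m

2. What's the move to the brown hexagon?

turn left 149°, forward 8.9 m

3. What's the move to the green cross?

turn right 27°, forward 2.1 m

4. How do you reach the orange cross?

turn right 167°, forward 9.3 m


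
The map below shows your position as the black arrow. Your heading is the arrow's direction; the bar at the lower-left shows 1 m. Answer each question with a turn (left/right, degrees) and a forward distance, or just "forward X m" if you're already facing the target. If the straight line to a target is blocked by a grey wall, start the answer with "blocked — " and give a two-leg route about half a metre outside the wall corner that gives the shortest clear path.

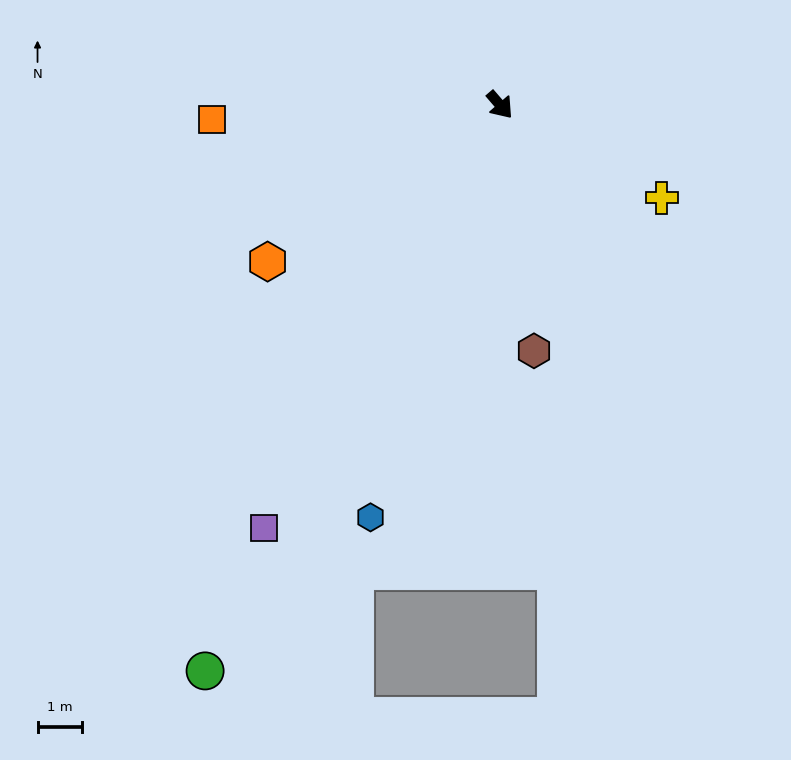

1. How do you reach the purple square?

turn right 70°, forward 10.8 m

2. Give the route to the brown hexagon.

turn right 33°, forward 5.5 m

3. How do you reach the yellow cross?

turn left 19°, forward 4.2 m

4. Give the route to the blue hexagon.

turn right 58°, forward 9.6 m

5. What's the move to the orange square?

turn right 128°, forward 6.4 m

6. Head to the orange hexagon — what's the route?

turn right 97°, forward 6.2 m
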